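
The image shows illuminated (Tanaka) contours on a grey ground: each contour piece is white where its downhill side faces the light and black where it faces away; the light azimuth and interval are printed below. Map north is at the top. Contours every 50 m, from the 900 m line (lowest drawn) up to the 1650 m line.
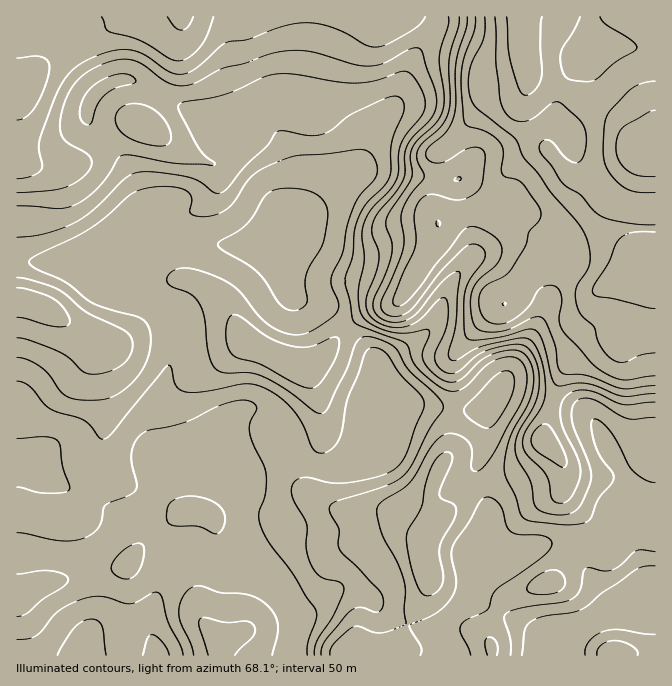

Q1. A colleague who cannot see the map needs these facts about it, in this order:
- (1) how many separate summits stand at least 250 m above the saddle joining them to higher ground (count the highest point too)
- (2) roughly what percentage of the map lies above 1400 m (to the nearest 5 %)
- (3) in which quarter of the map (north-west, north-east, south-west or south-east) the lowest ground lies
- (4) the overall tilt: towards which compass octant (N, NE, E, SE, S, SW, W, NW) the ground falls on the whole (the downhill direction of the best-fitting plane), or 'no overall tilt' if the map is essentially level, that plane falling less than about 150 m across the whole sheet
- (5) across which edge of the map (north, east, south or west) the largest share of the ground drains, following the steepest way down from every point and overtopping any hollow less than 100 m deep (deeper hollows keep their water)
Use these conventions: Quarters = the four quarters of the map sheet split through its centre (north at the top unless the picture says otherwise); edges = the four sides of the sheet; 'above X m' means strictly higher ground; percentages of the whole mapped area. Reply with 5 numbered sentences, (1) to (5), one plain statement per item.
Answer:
(1) There is 1 summit with 250 m or more of prominence.
(2) Roughly 15 % of the ground is higher than 1400 m.
(3) The lowest ground is in the south-west quarter.
(4) On the whole the ground falls towards the south-west.
(5) The largest share of the runoff leaves by the southern edge.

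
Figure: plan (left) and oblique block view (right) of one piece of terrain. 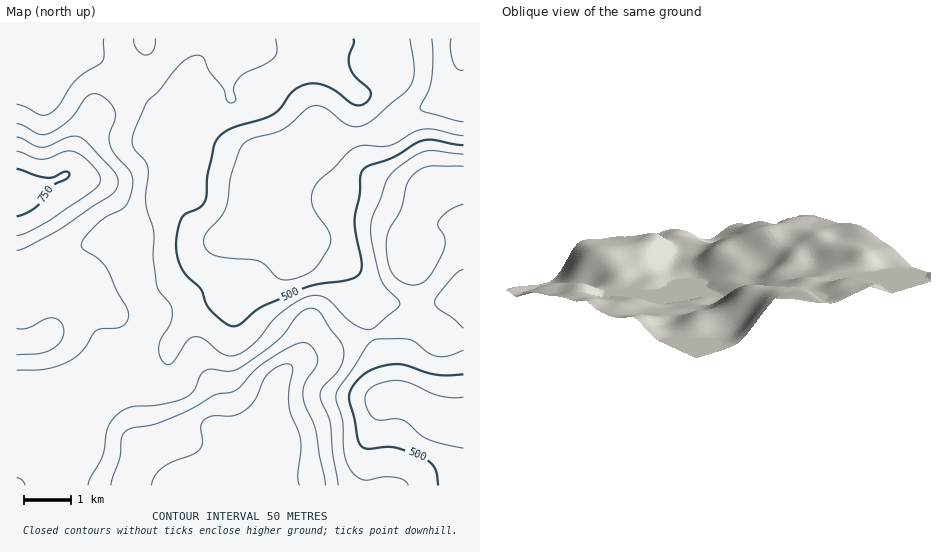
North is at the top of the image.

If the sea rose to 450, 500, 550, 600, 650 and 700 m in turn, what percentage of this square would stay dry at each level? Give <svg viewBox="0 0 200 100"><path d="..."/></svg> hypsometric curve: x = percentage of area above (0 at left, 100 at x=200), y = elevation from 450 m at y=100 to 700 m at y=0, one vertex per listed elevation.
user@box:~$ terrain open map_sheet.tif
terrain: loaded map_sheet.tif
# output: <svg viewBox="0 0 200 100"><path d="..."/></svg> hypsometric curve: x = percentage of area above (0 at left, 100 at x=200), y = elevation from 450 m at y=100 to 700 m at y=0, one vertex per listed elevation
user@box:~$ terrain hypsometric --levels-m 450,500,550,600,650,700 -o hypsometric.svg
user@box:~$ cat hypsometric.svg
<svg viewBox="0 0 200 100"><path d="M174 100l-27-20-41-20-50-20-28-20-14-20"/></svg>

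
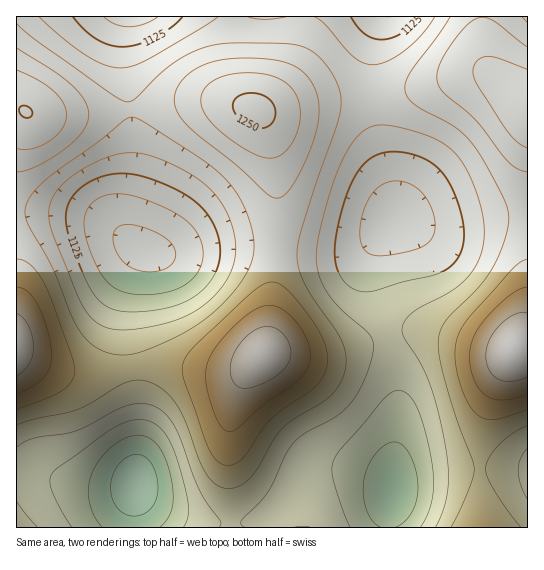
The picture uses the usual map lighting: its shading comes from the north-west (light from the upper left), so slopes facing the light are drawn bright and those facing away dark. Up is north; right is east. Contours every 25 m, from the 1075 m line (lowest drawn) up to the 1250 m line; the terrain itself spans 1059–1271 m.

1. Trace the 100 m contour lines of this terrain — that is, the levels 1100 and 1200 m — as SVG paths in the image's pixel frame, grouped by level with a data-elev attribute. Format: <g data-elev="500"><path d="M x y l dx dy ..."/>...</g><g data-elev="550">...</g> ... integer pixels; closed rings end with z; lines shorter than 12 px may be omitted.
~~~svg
<g data-elev="1100"><path d="M102 527l-8-12-5-13 0-15 3-13 8-15 11-12 14-9 13-3 11 3 8 7 8 12 5 17 3 17-1 15-4 12-8 9"/><path d="M381 527l-8-6-6-11-4-15 1-14 3-14 8-13 10-9 9-3 8 3 8 10 6 15 2 16-1 13-5 12-7 10-10 6"/><path d="M133 294l-15-4-12-10-11-17-9-24-2-16 2-12 8-10 12-6 12-1 13 1 18 6 21 9 12 7 9 8 7 10 4 9 1 11-2 11-5 9-9 8-10 6-14 4-16 2z"/><path d="M375 256l-6-3-4-3-5-11 1-18 6-19 8-12 11-7 12-2 13 4 12 9 8 13 4 16-2 14-7 7-11 5-24 6z"/><path d="M158 17l-15 7-14 3-14-3-11-7"/></g><g data-elev="1200"><path d="M223 465l10 0 8-6 28-38 12-11 33-22 8-10 4-9 2-10-1-9-9-20-24-33-9-10-8-4-6-1-6 2-15 10-55 52-8 9-4 8-1 8 2 8 22 63 8 15z"/><path d="M17 409l30-11 15-7 10-10 3-11-4-16-26-70-14-18-8-6-6-1"/><path d="M527 259l-6 3-8 7-47 52-8 16-3 17 2 17 5 19 8 16 8 9 8 4 9 0 32-10"/><path d="M275 198l8-2 10-11 12-22 9-25 4-16 1-15-2-13-6-12-7-9-10-7-12-5-15-2-24-1-20 2-16 3-13 7-11 9-7 12-1 12 4 12 16 18 42 33 29 27z"/><path d="M17 172l9-2 12-4 31-20 15-16 4-8 1-8-1-7-4-8-13-14-18-15-36-22"/><path d="M527 47l-33-26-8-3-8 0-12 8-15 18-10 18-4 15 1 8 4 6 33 29 32 41 10 7 10 4"/></g>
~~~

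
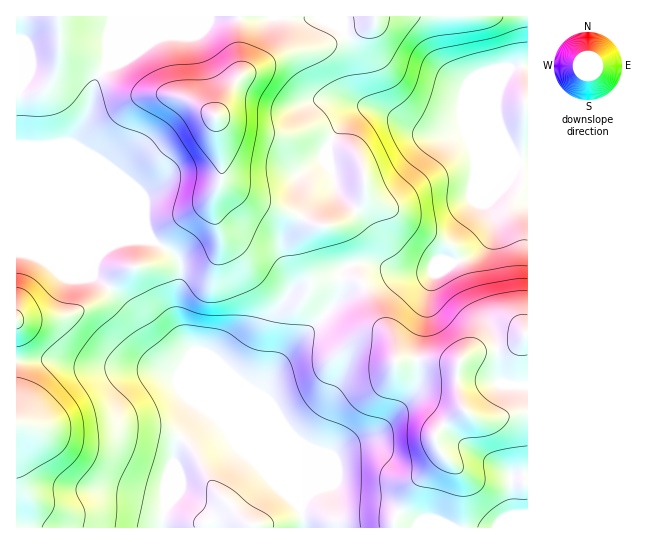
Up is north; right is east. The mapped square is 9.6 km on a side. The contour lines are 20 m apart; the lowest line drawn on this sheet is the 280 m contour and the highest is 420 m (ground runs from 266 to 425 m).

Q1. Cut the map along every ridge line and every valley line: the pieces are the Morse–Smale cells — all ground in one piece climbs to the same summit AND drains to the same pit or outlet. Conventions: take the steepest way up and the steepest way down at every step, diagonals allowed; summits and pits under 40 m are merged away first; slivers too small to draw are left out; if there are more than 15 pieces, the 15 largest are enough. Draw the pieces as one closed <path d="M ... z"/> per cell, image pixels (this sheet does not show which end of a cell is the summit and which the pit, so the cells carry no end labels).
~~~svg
<path d="M527 16l-511 1 0 226 99 1 14-4 22 0 19 11 10 11 1 13-5 22 0 16 3 12 8 18 6 10 28 68-16-12-25 32-15 44-2 43 141-1-3-36-40-98 24-39 52-52 4-13 0-16 4-5 9-4 15-1 34 10 30-1 42-19 13-12 5-14-1-12-5-9 4-12 28-31 9-1z"/><path d="M527 163l-8 0-28 31-4 12 6 15-1 12-4 8-13 12-42 19-8 1-22 0-34-10-15 1-9 4-4 5 0 16-4 13-52 52-13 20-11 21 40 96 0 20 4 17 223-1z"/><path d="M151 240l-22 0-14 4-99 1 1 283 145 0 3-17 0-26 15-44 25-32 15 10-27-66-6-10-8-18-3-12 0-16 5-22-1-13-10-11z"/>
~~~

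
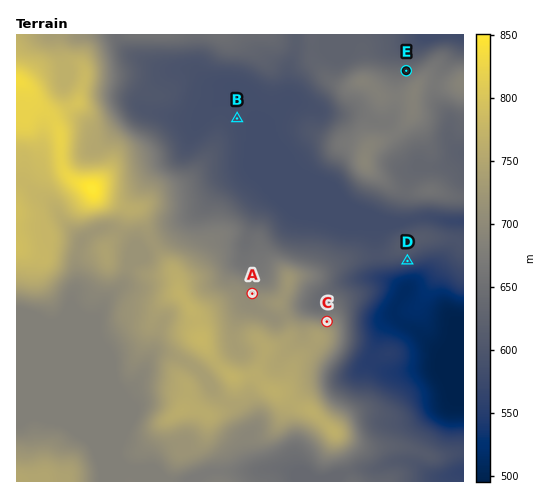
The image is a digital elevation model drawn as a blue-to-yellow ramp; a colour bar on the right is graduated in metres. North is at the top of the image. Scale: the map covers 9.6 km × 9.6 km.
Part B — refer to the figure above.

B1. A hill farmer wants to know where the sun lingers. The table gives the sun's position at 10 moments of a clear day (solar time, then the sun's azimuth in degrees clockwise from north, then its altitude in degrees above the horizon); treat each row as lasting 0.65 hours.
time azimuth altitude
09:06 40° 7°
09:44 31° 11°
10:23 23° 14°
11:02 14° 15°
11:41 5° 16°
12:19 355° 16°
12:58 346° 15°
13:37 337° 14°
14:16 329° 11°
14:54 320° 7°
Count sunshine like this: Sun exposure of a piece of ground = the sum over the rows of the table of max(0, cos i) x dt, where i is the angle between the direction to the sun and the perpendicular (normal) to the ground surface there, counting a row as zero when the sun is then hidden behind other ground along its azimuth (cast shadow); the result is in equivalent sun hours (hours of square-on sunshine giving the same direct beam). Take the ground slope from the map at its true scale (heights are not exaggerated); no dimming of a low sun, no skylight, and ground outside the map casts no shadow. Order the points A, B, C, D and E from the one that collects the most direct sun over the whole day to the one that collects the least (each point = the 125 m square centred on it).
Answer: C > E ≈ A ≈ B > D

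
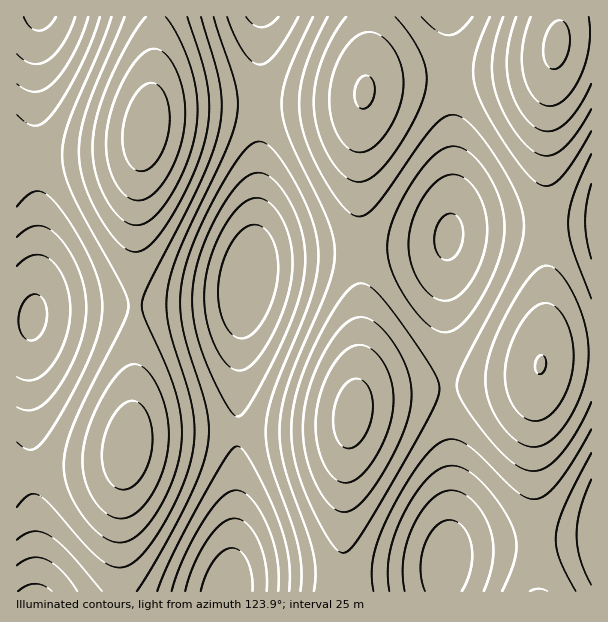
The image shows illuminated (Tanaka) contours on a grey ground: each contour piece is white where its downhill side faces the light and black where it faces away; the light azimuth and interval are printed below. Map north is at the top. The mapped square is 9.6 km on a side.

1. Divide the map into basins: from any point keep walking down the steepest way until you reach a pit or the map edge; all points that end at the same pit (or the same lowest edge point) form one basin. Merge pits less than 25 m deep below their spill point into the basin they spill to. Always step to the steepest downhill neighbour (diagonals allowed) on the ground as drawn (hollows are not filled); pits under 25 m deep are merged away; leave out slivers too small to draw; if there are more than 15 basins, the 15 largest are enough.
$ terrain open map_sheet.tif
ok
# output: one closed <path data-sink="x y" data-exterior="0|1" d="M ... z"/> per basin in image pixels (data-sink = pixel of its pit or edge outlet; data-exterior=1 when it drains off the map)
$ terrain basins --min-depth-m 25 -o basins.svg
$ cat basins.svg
<path data-sink="146 128" data-exterior="0" d="M261 16l-245 1 1 575 19-1 0-61-8-129 2-60 2-24 7-7 14-3 163-3 20-4 10-9 7-37 6-66 0-125z"/><path data-sink="353 413" data-exterior="0" d="M447 241l-9 5-21 2-130 5-23 5-12 9-6 24-6 53-4 166-4 54-3 12 1 10 6-6 9-3 22-3 140 0 30-3 8-5 6-42 0-93-6-95 0-66z"/><path data-sink="128 447" data-exterior="0" d="M245 292l-9 8-20 4-138 2-34 2-10 6-4 27-2 60 8 129 0 62 192-1 8-81 2-138z"/><path data-sink="540 365" data-exterior="0" d="M591 224l-117 2-18 3-8 8-3 33 0 66 6 95 0 93-4 34 6-6 17-5 122-8z"/><path data-sink="365 92" data-exterior="0" d="M447 16l-185 1-3 46 0 125-8 82 7-10 18-6 57-4 84-2 21-2 10-6 4-31 2-53-4-129z"/><path data-sink="557 45" data-exterior="0" d="M591 540l-91 4-38 4-13 6-6 14-14 4-177 4-16 4-8 11 363 1z"/>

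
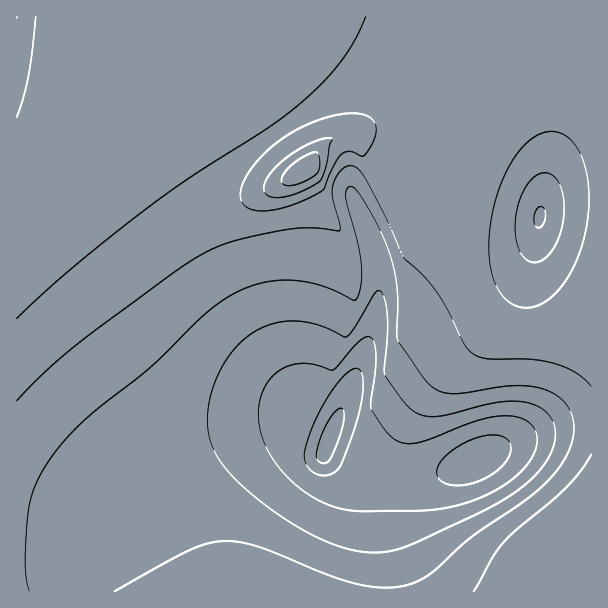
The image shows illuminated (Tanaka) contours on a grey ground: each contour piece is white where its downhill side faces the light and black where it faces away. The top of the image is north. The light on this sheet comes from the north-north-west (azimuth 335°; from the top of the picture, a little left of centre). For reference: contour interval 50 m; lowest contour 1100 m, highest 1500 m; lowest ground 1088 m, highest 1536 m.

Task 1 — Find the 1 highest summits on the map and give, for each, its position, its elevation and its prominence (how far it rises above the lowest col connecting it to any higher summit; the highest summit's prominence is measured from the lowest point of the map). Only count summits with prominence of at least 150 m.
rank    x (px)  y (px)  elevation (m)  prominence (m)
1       306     168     1536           448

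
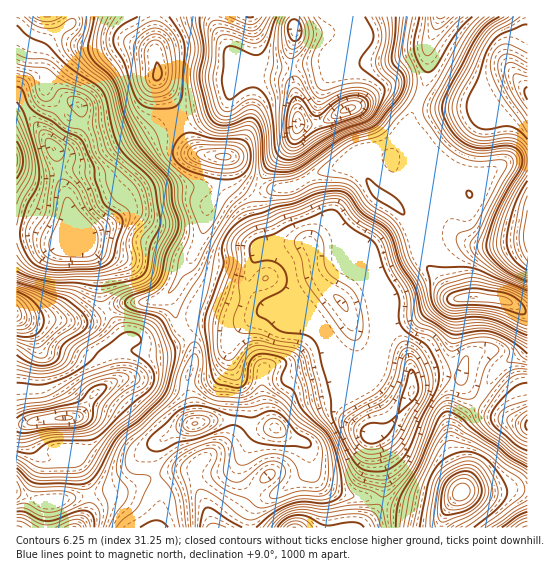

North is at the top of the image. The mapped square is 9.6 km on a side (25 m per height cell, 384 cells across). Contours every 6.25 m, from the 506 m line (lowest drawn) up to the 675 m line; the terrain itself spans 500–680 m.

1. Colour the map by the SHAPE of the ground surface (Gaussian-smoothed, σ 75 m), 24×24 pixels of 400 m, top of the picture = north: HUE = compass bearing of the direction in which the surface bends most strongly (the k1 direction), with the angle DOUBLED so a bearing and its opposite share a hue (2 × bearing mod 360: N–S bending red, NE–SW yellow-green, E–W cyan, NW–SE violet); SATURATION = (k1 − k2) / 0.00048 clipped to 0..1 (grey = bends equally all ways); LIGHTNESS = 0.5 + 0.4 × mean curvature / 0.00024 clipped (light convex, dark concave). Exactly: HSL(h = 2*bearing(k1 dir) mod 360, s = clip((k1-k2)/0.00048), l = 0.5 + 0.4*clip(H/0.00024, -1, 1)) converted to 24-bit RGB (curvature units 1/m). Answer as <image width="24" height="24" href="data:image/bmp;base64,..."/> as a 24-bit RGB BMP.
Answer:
<image width="24" height="24" href="data:image/bmp;base64,Qk32BgAAAAAAADYAAAAoAAAAGAAAABgAAAABABgAAAAAAMAGAAATCwAAEwsAAAAAAAAAAAAANXOP0b2cNnueHJxnfK9dkYBynpNjtapzgT6Qb1Sai5ij4nh6iCVjGGw5iq4oXHQ6PndgR5ulk5px2GGM3WxbcLJRqX7KQzSZU7b/pKfpvqnwbUrca5dmgIhkmpt9qq+GdzmIiG2HbJpufWvE65/1bGjfp9rUVafqgKPhKE66pXO0S0Sq8drhztLoMUzSoYfVLzarbnEyeF8xlzWay3CSk514haVfjY1QV0iNmHmorpl9PW9DjHxHr4KDss6cMKW3VU2JRlF9QTiZVsxyo9mQ4J+oUzu+qdriwRu7vGfEZHW8I2mQy4Cww5KnrniApVJSPWYtO3I6rZJ6p2CWWZd8eK57vOy1L0+XNDtuhU+WMT502riDX7s4qMtmisnAaT5+B1APMPYDmw3vwRTLQqyP2YvT042/1lzb0aziL6vTZqGjj3i3n9bSh+bb24xwVRYySEYzLWdJS02IrcNuu9aTdcI+cUMlbWgbnxgiYoUAGkcADH4+drJWKXNBzm+WxW54oc2Dh2rRem/Gda2ztMSFkIA6dyA+w0SJT49qMpZaF2l5wcOJzrt9xCk8d01DxzdRt1CfyGSPqXW4FlkuJXgZdohEKkou6aNggc86RWhRaD1X0s9Lil4/sJxwXkOAkHiVu4u3drV3Cyc6ksAttZY+plZyuGtyWGiFuUBdjNl1Q8O7jGnHPWvBN5JjLX2AyNBp6OCaKVl/YTyQ18mweHjCrGOBZ1F/fIGFkH6Ex6aKEws5frxfn61bXoKFyX6jrzula9FTpcFxikpGN3M/UJeIY3SdXDZwcM0/7u+XJyNbOph3hcVgq0NDuzhweGmMa4SWl21/uGhsSSaVeIxK17IkQF0lRjIWiEYZou7eeG/GnqHcf33dhjahXjwmLmw+j9yAy8NmOjxxWYpghXxQe2xbiH9sfZqCZ1B9m4dsiWOV1ijIkSpV3NhYbUdTRVZ6mtzAkJPrf5HlonjEjUOrfCv21cz/rar5gbBztJRtS3uRZHyKcXtmdINzfJmDjWZudEpxiKF5ZlyAWSB0vZjn4dP4tbf/zOP/zPf/nTaolECdv2vGmWTTTnS2RXM2vCFb3YqAh5xqs4VyNWmCo3+qc5qdb49riUt0cZqTd5F8didxSZsqR/hqO8I6gNBzZeSmTMSWXGgqOUQfVmIeRzEdpjkkcEw/Pm2F3bGdw6OBfK9xO1OWXItplXhxcmCOhm2Zgo2GdmiBWxF+ve+5bqR1ZZlVdNMxeJElY0wca0xOamlQY3NYRENaVpBrsJO0MoGRynFe3Zh9uKtPUU80T20+fpFWb09VbJRmiG1pYCg1InZOsuWMgYV5mINh2MI/NmoxhJtUVE18c5eUWUd+iVF3QpVFTJVDcjhdn5g5yM6CyYKMlUutqYhUXXQxQIAxSn1NeBxWyD5laPG9eK58hoF8jXKN062SWas5WJZaUHd0YJKITzlycHiWkKyVVU16R0Fwsc6Goq5+sG90dWKplV/X0qXrrWjRa14oHmdtrebAf7GthnCHioR+dnWGrY2I6JOING9YOsTGMjSmWkWmaZqhmGtUbjtNYDkxht9CmII+mok7hMtNAOK9VHv69sL/zp/2bqvhea6JfnF9eoaCiH6AeoyPgnyd5JmrtHDSZV3DNBdbbz9JmmJopVejokSnjeDNfbDQsMHq0tj469nyL7tjBDIkIUV3+K/y56Tlnn6ofXSBfoV7fJiEdtvNVI/nxajn9NftoylhXhVaZL2YTX6lgEeQtMRxdr58VaFgOd4zMJSf6nub4oyWHldhBi0VAHsWsJfy8Jj/6n/Ag5SAgNCDPKdONiUbXG4Z668bhg12ZbyqWbqPWzVtbzKD1OGWjKRHZ61Si9tmEiMnh58t72JSryaAUBJsdbkADzMAKzEC9ol044mIwNxATSg4bFh0cqBxfMNxXDp+wKmCgjRZRXFpMVhl0Ll/2tGrVNKBg7thOyVgU4lNupdTuDGZMjSt4qe+fDfhAMaXDEIQ+6BL5qaCN31qQIB6g712cyxNYJ9sh05MlWGZpUKoUs2xZq6Q3OGstJWAnolOLEFwfWp9qaBvR0awUVK5n6GIiHilYES3nzjGbNdI0b2FxHp5KYV6kX5JejRpgYSbXWqbUWLEiHXNnLC1Xqi719y9sHanw5aXNR5ifllKkc1TJJybfjGorZB/fH+FRlt/ZEGpxK6gwaeHyI1+RI1VNEZnZYakfktGiqczHFg1RopcurqPX5Z4wcJhtIBeqjhRbyV3n6F1vNx0FUIiKVEVo7pXfYVvYklxPH9/uLN+2H5qpoxezVlkKWM9J3M/"/>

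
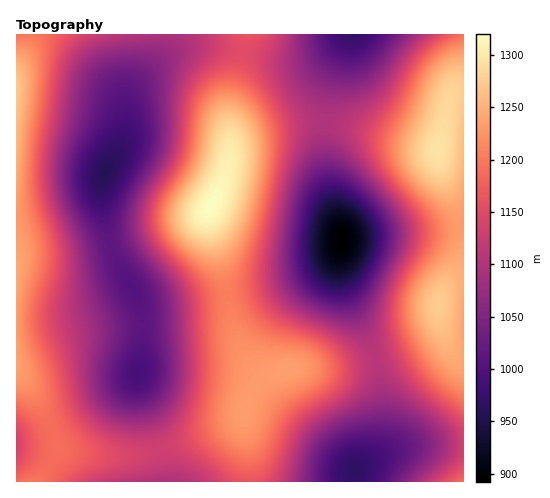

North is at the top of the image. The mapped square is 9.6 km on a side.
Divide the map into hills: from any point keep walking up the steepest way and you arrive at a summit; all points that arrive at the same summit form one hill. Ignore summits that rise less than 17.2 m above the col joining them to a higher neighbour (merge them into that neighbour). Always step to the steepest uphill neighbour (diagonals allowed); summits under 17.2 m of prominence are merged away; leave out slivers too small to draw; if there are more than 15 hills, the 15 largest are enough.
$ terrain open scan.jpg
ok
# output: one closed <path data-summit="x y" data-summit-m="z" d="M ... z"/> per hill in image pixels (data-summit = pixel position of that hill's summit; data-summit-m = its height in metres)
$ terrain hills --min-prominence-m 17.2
<path data-summit="210 206" data-summit-m="1320" d="M349 34l-184 1 0 7-4 12-25 28-8 14-5 44-4 11-15 25-3 11 3 30 10 38 29 50 33 0 54-9 36-8 52-20 20-16 4-9 0-10-16-57-2-52 6-37z"/><path data-summit="17 91" data-summit-m="1271" d="M165 34l-149 1 1 447 148-1-7-36-20-62 4-29 0-36-2-14-26-49-8-27-5-29 3-23 15-25 4-11 5-44 8-14 25-28 4-12z"/><path data-summit="290 369" data-summit-m="1235" d="M340 248l-13 15-9 5-52 20-36 8-64 10-20 0-8-4 4 16 0 36-4 29 20 62 8 37 187-1 0-9 18-15 8-13 3-15 0-32-2-19-7-27-29-68-4-16z"/><path data-summit="438 150" data-summit-m="1297" d="M463 34l-113 0-2 2-18 51-6 37 2 52 16 63 32-5 64-5 21-4 5-3z"/><path data-summit="438 305" data-summit-m="1275" d="M463 223l-25 6-75 6-21 5-2 27 4 16 29 68 7 27 2 19 0 32-2 12-5 10-13 15 17-10 26-9 15-2 44-1z"/><path data-summit="463 481" data-summit-m="1190" d="M463 445l-43 0-27 5-36 18-4 4 0 9 110 1z"/>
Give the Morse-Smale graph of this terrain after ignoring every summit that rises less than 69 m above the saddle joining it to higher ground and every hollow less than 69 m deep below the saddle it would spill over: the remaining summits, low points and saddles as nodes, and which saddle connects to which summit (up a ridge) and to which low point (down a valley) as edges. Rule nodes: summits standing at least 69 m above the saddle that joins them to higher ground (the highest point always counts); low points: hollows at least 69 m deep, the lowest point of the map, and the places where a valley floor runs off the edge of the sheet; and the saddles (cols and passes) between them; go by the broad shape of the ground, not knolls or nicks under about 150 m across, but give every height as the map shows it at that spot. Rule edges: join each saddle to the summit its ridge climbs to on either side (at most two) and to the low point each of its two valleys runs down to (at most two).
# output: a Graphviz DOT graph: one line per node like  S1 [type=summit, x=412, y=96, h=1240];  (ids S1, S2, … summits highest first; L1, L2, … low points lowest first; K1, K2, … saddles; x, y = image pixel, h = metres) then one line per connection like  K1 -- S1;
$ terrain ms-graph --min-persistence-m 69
graph terrain {
  S1 [type=summit, x=210, y=206, h=1320];
  S2 [type=summit, x=438, y=150, h=1297];
  S3 [type=summit, x=17, y=91, h=1271];
  L1 [type=low, x=342, y=240, h=892];
  L2 [type=low, x=105, y=172, h=958];
  L3 [type=low, x=355, y=471, h=967];
  L4 [type=low, x=353, y=35, h=971];
  K1 [type=saddle, x=228, y=296, h=1204];
  K2 [type=saddle, x=243, y=52, h=1152];
  K3 [type=saddle, x=159, y=451, h=1132];
  K4 [type=saddle, x=375, y=359, h=1110];
  K5 [type=saddle, x=325, y=122, h=1100];
  K1 -- S1;
  K1 -- L1;
  K1 -- L2;
  K2 -- S1;
  K2 -- L2;
  K2 -- L4;
  K3 -- S1;
  K3 -- S3;
  K3 -- L2;
  K4 -- S1;
  K4 -- S2;
  K4 -- L1;
  K4 -- L3;
  K5 -- S1;
  K5 -- S2;
  K5 -- L1;
  K5 -- L4;
}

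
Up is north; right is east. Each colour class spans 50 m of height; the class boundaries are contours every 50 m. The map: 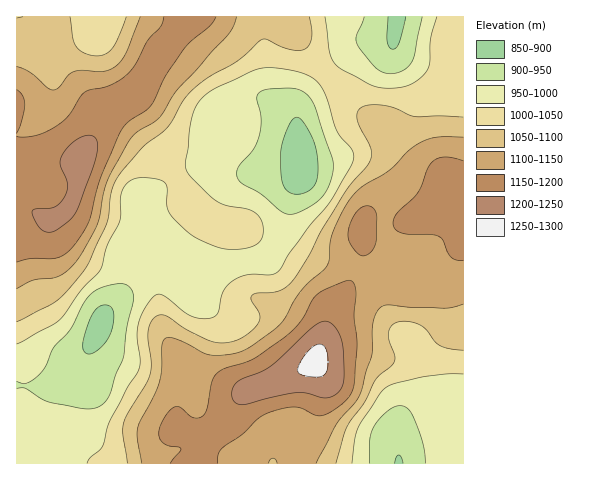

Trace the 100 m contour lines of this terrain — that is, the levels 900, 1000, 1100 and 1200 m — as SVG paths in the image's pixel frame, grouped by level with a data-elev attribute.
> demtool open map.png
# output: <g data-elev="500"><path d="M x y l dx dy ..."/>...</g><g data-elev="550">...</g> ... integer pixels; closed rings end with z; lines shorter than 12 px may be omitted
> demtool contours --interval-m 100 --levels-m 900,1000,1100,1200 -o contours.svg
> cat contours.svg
<g data-elev="900"><path d="M395 463l2-7 2-1 3 3 1 5"/><path d="M88 354l-5-4 0-6 7-25 8-12 6-2 5 1 3 3 2 6-1 11-3 9-11 14-7 4z"/><path d="M294 194l-7-3-4-6-2-10-1-18 2-13 5-14 5-10 5-3 3 2 4 3 9 17 4 14 1 18-2 10-4 7-8 5z"/><path d="M406 17l-7 25-2 5-4 2-4-2-2-6 1-24"/></g><g data-elev="1000"><path d="M352 463l3-24 3-12 21-33 6-6 10-5 28-6 24-3 16 0"/><path d="M17 344l42-23 23-32 18-18 7-26 13-24 2-29 4-8 7-5 17-1 9 2 5 2 3 5 0 17 3 10 17 17 12 8 18 8 12 2 17-1 12-5 4-6 1-8-1-8-4-6-9-6-21-3-11-4-10-9-20-21-1-11 4-35 4-15 6-10 10-10 49-22 14-1 24 3 12 5 9 7 8 14 11 34 14 17 3 6-2 11-19 32-26 32-18 24-10 18-8 4-25 0-14 6-8 10-6 21-4 5-11 2-11-3-31-21-4 0-5 3-9 14-5 14-1 13 3 22-1 9-12 17-17 33-7 26-13 12-3 5"/><path d="M437 17l-6 21-1 24-4 9-7 8-9 6-10 2-11 1-11-1-8-2-28-15-7-6-6-12-4-35"/></g><g data-elev="1100"><path d="M269 463l1-3 3-2 3 1 1 4"/><path d="M316 463l21-39 18-21 5-10 12-39 1-33 6-13 5-3 5 0 22 2 35 1 17-4"/><path d="M17 289l16-9 26-4 8-5 9-9 20-35 11-45 22-41 8-9 16-9 7-6 17-27 52-56 5-8 3-9"/><path d="M463 137l-25 0-17 5-13 9-19 20-24 13-9 8-10 14-12 24-4 12-1 18-2 6-26 25-21 34-28 21-16 7-23 2-10-2-28-14-6-2-4 2-3 7 0 23-3 14-21 45-1 11 5 24"/><path d="M140 17l-16 39-6 8-8 6-9 2-19-2-8 2-6 3-9 13-6 2-6-3-18-15-12-6"/></g><g data-elev="1200"><path d="M238 404l8 0 49-11 11 0 19 5 5-1 6-3 7-9 1-14-2-28-2-8-5-8-8-6-8 2-11 8-37 35-9 6-25 10-4 6-1 7 1 5z"/><path d="M44 231l6 1 6-2 13-9 7-9 20-55 2-13-2-5-2-3-7-1-10 4-8 7-7 9-2 10 7 15 1 7-2 8-5 7-8 6-17 1-3 1-1 4 4 8 4 6z"/></g>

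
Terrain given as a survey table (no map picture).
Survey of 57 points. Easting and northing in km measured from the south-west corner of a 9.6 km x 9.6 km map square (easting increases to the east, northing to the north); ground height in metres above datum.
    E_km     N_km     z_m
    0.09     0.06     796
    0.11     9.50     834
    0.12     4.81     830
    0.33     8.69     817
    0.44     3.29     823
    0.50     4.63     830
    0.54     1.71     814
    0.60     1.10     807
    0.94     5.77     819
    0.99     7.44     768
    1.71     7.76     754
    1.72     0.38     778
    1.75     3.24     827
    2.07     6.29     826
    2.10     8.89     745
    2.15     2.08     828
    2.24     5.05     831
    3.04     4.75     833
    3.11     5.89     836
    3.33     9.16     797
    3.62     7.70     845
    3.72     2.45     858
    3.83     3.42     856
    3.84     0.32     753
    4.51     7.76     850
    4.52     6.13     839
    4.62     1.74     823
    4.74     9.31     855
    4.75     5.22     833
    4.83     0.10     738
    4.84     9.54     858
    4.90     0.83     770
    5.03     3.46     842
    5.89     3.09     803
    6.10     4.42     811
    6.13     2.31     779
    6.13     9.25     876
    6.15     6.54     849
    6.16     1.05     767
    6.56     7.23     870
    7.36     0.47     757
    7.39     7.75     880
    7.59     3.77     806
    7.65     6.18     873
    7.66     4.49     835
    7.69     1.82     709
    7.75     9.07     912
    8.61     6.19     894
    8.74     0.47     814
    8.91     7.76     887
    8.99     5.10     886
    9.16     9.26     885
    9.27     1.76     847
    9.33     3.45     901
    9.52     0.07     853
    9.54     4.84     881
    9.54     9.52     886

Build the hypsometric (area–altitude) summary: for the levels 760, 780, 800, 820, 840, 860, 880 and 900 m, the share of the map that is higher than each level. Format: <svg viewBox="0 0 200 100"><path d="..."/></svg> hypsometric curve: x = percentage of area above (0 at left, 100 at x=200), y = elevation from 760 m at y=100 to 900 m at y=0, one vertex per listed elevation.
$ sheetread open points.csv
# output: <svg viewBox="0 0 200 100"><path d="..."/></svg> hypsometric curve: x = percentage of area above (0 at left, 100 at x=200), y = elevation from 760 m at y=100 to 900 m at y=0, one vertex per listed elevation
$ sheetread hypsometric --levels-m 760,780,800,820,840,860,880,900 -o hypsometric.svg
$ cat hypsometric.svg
<svg viewBox="0 0 200 100"><path d="M184 100l-14-14-18-15-25-14-52-14-35-14-10-15-21-14"/></svg>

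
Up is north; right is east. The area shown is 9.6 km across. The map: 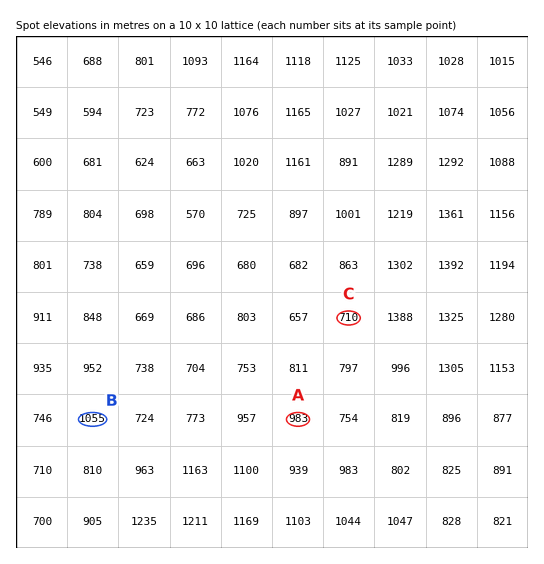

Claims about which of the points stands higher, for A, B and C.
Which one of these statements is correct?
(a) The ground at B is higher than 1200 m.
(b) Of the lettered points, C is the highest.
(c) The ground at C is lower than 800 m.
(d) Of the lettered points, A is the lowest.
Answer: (c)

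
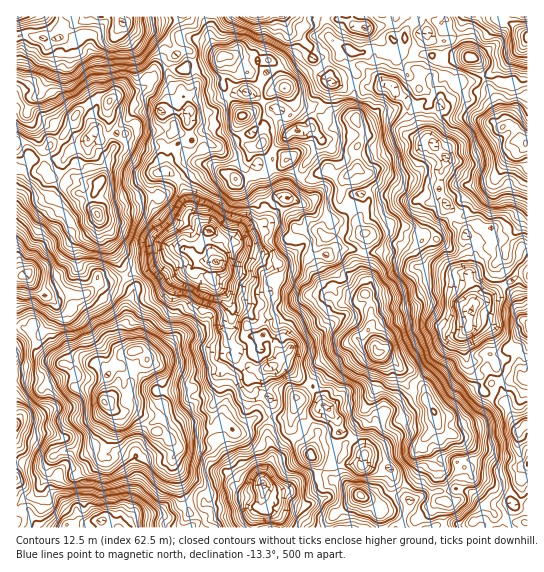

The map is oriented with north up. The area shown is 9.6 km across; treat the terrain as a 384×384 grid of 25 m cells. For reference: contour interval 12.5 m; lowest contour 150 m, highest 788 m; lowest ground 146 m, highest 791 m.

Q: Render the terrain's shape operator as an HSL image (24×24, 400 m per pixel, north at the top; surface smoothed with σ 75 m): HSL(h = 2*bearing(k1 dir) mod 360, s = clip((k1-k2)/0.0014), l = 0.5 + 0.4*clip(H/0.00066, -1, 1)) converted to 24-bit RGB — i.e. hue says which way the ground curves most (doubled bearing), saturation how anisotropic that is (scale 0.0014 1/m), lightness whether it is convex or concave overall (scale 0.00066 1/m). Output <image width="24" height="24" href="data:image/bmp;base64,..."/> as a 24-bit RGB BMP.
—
<image width="24" height="24" href="data:image/bmp;base64,Qk32BgAAAAAAADYAAAAoAAAAGAAAABgAAAABABgAAAAAAMAGAAATCwAAEwsAAAAAAAAAAAAA20DV28mMHGRZbmMOUUoMG05Op7ol15w9TOJqzthEI2k1F0AWSxUqx3NB8qfL1CrGWcifgOC7HxjT2DhI6s4HB0ULSs+4al/d4lez6GtSdhMmnk8hbaw9FE1atshgcPMnIo0jn+ZyhB0tDiNeUmsVwi4gL5gUrpX40Ob7zUXMWhVKtOoX755O3hlhN7FIGGWVnC236YtlpEz8xXrsxsziEz+pcJDM4/TXLsmschoV1HhDBwMw4mReLbAJK+pfCv8CbQwWYQgw8GQOksuEOoDSyOa2O7VsIQ5DLkKr99TlPSD0056K2JVxIB6OVLo+9vjOOyq1vULVvJJEFlrsGlaK0/jlJDXb24FaDR8rZxSe99Thf+BNnmAfdPJAetDUACB9fDyGw2kXkg0O3okg3aBbGIWggfTGut2ffDGwVjW7ycrtMxCUb9GWI64xtWPNtARvNUPQOMTaHcUr5auLhuHew6vUUsBoBwwsCC8lI4YHsKcT5GW71fTfiojXO6nNYcxiuC2UMXzEN2uqnE/d4DGrkeZZKAsgVDK87sF2G1YtQI5FzPrCo9zoSXXfxgB81Ba6VEz0lEjsherlGvvB54t+5J5aPEQLp7McO81dKEappDieTCq9gcHs9EGPmyCLNkEO+9QdNLCjC/KA1vvQMaaOSAI+zyqSiki8pi+syXrsU+DnZ9mzwmU7xjY50NDwdbnYRcnHJV5+oy1kW5MUDUER8yCkyjW2u4vK0Xilc/qpzP/mHMHCtRuleRtuonI2P4S3E94jH8mRp5DiuWjQfmjY19z0t9Dl7luhhCVfK2yIqTa0x2ONLxRmNEUWolLeztLyvvPz1vXdUchiIyhcFBRIcEnazW7mnRpK2e7yHu3oG1IZxb8+zHJsgN4vo2462E6z6l3wEifTuiT1qya/wjGsPKqnE9EeTJEd9vlU0+VaqEAoMQkRKKFODERFRRE/9L3pnNh6TQcogKceQ3Yldo4w7bcwT78qN17eY7/n8wX/pCKJqk5cnyTzrrXrjMTORE3SxfWSy69YQSq/tozdaxyIEz04F3RxmOyPJwwP2h1D1XY/FI06ZXgmsvWJZt7eFWIRXxcMIQhKuWRgz5WDFmWUydlmxp7VPF6+7/PYadagrBCwtmpFeDudZhajWd5TIr8AMgoylqQj2OVfbxQkR/8qcflLF0sznDJxmG0mChUphsldyIQsXzUOb+U2LVwTu9cm79sCvxQSVhwkp24mJyuXIImq16yTvlOQlk/IJ4GX3Xab45jEyui9ctwmKhEPEi0OK8Raqw6qHC0MavEs3cL0OHm3cYzihi234+KvQTPARl3G19PvG1jwXziXladWsRRiokh9b9WjKU2Y4/XWrOLO5GzgwFHcFrmkTQoocB8YDaceGekoEO1xgWLYviZQR8M6sNJcZLXNNWrgupdTrARujyY7Y3UUgjwxO76ro7pfXK3RpOxLtuY4ZlO9xnv440L/QxWxVVLa2PXWF54wEysIalsALaMdx95B1+Ehg3IqSV0Uh2QeoyCCtzDU4em7OmKzYqzMldfPS563eMLN9Jt7MU8dFTIPoA5WXUbLwO/765bt2YLwNhL9aOr/b5LqzZbgtrnkgsDSaVzWIjemPW/UaTXX9pCVP2+VKKq227pgJ5EzNVeM8piex3SiHECWOb7CUtnccjAT7FMqOdZQicP8J0b/L6qY02s+qMU6r9JyITBnmSViNxI7eUIw2L1ixdWoIw7c0j6K6XZ/GEdDkugN8MPDBCKzZ8LYmx+taCWttv87oeZGPFIBXVYGgy5oscVB0+uldigpfyE4PhZEmjehNpi6p+y3mPG+DThsanfT9MDrmhTy6PChR8MRGAgrv38nTR5yHZGT0Pvf1hD2wiFdT7PgLajj1PL15nzoyWbsiSfWRKTaNm3dSufwouCR3Xh2yFeaC618F2S187jz+NH6rkj86ErkJ1JvHmR/4eKIUFEF2zgE1eT1T+LfHUdTt4gFdoIaLAcJ3sw0jT21PKV6Spg+i81Psos9idNfoS2OEjk5quFoUcSS1gL//sfbaELzTwbP5eeDetTFMHLAdvZukCKDnBeNh8lSsDteQmfKRshjqD2FzBqtdv5hB9N1ULjTt44uYDsnd2pAb+wAFSgLLxIk+I1prilEG4S6o/bX29X2i8j31xu1mQpyWciJqtvsjWjytHjCYdLOOyrdB+rt8uqv63ydCCwoV5IVKassLrp9r8pffx2WMRk2fKQszdlSN79fP+xBS7AsmB5luRfQlUvCzu1MTzQPKyMIWrwf2lpBJ2qUP+GPxrZXlEoWrgAx"/>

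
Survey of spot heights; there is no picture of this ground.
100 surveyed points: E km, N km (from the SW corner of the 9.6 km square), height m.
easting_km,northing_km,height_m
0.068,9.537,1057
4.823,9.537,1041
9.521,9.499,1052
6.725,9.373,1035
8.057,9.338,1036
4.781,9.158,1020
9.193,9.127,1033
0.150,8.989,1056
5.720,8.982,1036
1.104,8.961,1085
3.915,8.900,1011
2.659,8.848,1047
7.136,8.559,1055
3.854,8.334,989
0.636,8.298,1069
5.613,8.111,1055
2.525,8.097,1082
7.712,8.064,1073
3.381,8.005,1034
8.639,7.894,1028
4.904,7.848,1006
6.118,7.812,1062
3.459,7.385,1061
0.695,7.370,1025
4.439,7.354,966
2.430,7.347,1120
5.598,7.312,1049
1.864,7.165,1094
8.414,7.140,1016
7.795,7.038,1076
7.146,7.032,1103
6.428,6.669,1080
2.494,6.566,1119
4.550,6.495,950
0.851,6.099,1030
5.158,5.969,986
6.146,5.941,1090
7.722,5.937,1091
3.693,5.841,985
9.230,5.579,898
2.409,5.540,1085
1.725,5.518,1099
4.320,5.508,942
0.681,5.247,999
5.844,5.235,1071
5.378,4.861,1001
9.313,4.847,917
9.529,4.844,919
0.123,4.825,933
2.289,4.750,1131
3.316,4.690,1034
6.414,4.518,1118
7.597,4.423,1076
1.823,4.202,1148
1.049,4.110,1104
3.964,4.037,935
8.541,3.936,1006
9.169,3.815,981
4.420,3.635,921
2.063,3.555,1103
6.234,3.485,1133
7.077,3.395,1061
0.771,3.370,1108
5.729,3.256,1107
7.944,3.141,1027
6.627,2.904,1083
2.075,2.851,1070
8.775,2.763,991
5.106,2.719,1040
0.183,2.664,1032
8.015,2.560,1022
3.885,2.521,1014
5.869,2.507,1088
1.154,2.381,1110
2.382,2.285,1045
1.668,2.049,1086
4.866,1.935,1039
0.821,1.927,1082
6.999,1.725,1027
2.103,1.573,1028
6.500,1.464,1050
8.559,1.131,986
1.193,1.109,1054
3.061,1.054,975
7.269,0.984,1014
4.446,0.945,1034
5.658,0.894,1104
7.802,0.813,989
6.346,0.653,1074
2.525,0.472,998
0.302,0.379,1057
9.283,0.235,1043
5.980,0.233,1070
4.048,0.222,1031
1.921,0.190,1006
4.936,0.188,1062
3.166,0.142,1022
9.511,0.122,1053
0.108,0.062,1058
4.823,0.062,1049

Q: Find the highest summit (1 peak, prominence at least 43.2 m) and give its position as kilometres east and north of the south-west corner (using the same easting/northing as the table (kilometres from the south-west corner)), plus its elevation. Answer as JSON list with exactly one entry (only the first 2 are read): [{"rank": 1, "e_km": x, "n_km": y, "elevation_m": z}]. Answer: [{"rank": 1, "e_km": 1.86, "n_km": 4.39, "elevation_m": 1151}]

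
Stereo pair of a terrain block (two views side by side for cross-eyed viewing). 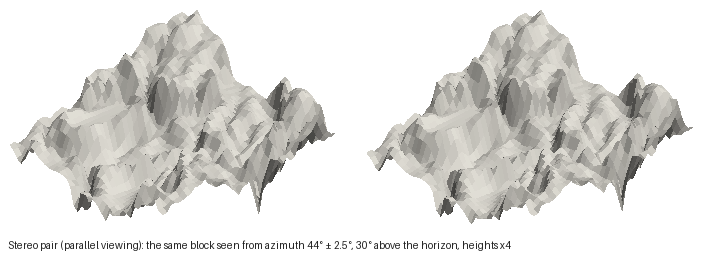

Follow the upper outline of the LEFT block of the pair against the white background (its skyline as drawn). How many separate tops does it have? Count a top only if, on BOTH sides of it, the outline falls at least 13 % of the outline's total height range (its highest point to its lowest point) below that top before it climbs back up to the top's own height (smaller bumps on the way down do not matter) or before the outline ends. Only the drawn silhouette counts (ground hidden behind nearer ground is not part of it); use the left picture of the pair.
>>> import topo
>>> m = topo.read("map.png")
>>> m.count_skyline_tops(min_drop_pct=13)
2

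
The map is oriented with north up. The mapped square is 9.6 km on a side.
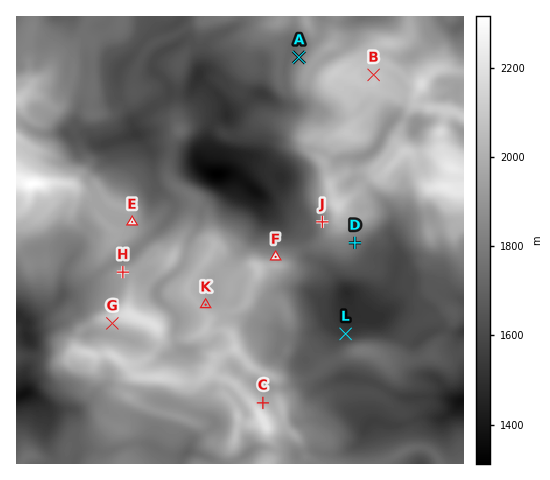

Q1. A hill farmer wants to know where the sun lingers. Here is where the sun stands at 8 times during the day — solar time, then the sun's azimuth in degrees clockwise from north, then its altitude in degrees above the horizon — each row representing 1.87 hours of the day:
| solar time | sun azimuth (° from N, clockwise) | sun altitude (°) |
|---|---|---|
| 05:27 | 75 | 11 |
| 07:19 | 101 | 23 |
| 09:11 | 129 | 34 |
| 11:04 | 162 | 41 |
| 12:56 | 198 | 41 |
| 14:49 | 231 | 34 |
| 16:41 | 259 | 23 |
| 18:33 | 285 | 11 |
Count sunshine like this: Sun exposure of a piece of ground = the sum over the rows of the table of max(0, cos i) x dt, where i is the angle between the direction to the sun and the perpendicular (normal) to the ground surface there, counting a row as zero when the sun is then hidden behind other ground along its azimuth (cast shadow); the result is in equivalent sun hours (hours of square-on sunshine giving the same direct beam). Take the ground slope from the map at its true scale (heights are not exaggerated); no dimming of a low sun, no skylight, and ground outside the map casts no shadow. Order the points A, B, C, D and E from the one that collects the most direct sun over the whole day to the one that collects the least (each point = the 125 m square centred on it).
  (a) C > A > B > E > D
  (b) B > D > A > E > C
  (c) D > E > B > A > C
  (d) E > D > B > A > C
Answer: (c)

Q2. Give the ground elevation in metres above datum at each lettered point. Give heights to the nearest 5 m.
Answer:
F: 1875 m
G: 2045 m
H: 1935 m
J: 1820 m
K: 2005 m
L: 1545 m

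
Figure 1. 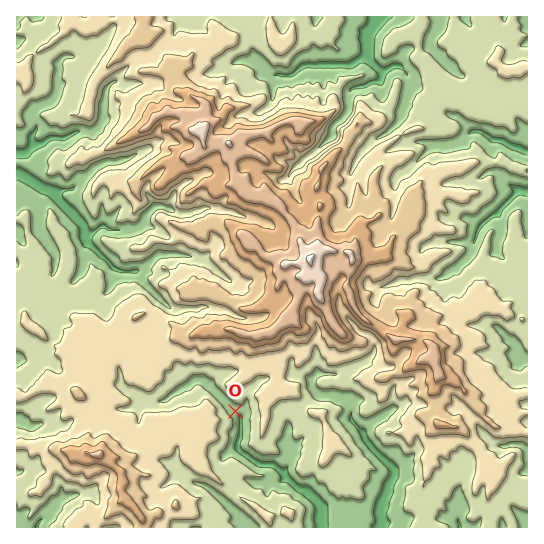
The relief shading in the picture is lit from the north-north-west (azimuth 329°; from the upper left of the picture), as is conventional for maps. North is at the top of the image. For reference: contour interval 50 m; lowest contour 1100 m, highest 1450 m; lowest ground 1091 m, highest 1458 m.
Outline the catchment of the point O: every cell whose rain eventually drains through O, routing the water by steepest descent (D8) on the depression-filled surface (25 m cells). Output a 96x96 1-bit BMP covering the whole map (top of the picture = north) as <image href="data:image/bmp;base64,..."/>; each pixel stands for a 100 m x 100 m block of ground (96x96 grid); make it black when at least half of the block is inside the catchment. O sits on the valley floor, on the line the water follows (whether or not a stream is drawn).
<image width="96" height="96" href="data:image/bmp;base64,Qk2+BAAAAAAAAD4AAAAoAAAAYAAAAGAAAAABAAEAAAAAAIAEAAATCwAAEwsAAAIAAAAAAAAA////AAAAAAAAAAAAAAAAAAAAAAAAAAAAAAAAAAAAAAAAAAAAAAAAAAAAAAAAAAAAAAAAAAAAAAAAAAAAAAAAAAAAAAAAAAAAAAAAAAAAAAAAAAAAAAAAAAAAAAAAAAAAAAAAAAAAAAAAAAAAAAAAAAAAAAAAAAAAAAAAAAAAAAAAAAAAAAAAAAAAAAAAAAAAAAAAAAAAAAAAAAAAAAAAAAAAAAAAAPwAAAAAAAAAAAAAB/4AAAAAAAAAAAAAB/8AAAAAAAAAAAAAB//AAAAAAAAAAAAAA//AAAAAAAAAAAAAA//gQAAAAAAAAAAAA///4AAAAAAAAAAAA////gAAAAAAAAAAA////wAAAAAAAAAAB////4AAAAAAAAAAB////8AAAAAAAAAAD////8AAAAAAAAAAD////4AAAAAAAAAAD////4AAAAAAAAAAD////4AAAAAAAAAAB////+AAAAAAAAAAB/////AAAAAAAAAAD/////gAAAAAAAAAD/////gAAAAAAAAAB/////gAAAAAAAAAB/////gAAAAAAAAAB/////gAAAAAAAAAD/////gAAAAAAAAAD//+P8AAAAAAAAAABB/8AAAAAAAAAAAAAAf4AAAAAAAAAAAAAAPgAAAAAAAAAAAAAAAAAAAAAAAAAAAAAAAAAAAAAAAAAAAAAAAAAAAAAAAAAAAAAAAAAAAAAAAAAAAAAAAAAAAAAAAAAAAAAAAAAAAAAAAAAAAAAAAAAAAAAAAAAAAAAAAAAAAAAAAAAAAAAAAAAAAAAAAAAAAAAAAAAAAAAAAAAAAAAAAAAAAAAAAAAAAAAAAAAAAAAAAAAAAAAAAAAAAAAAAAAAAAAAAAAAAAAAAAAAAAAAAAAAAAAAAAAAAAAAAAAAAAAAAAAAAAAAAAAAAAAAAAAAAAAAAAAAAAAAAAAAAAAAAAAAAAAAAAAAAAAAAAAAAAAAAAAAAAAAAAAAAAAAAAAAAAAAAAAAAAAAAAAAAAAAAAAAAAAAAAAAAAAAAAAAAAAAAAAAAAAAAAAAAAAAAAAAAAAAAAAAAAAAAAAAAAAAAAAAAAAAAAAAAAAAAAAAAAAAAAAAAAAAAAAAAAAAAAAAAAAAAAAAAAAAAAAAAAAAAAAAAAAAAAAAAAAAAAAAAAAAAAAAAAAAAAAAAAAAAAAAAAAAAAAAAAAAAAAAAAAAAAAAAAAAAAAAAAAAAAAAAAAAAAAAAAAAAAAAAAAAAAAAAAAAAAAAAAAAAAAAAAAAAAAAAAAAAAAAAAAAAAAAAAAAAAAAAAAAAAAAAAAAAAAAAAAAAAAAAAAAAAAAAAAAAAAAAAAAAAAAAAAAAAAAAAAAAAAAAAAAAAAAAAAAAAAAAAAAAAAAAAAAAAAAAAAAAAAAAAAAAAAAAAAAAAAAAAAAAAAAAAAAAAAAAAAAAAAAAAAAAAAAAAAAAAAAAAAAAAAAAAAAAAAAAAAAAAAAAAAAAAAAAAAAAAAAAAAAAAAAAAAAAAAAAAAAAAAAAAAAAAAAAAAAAAAAAAAAAAAAAAAAAAAAA="/>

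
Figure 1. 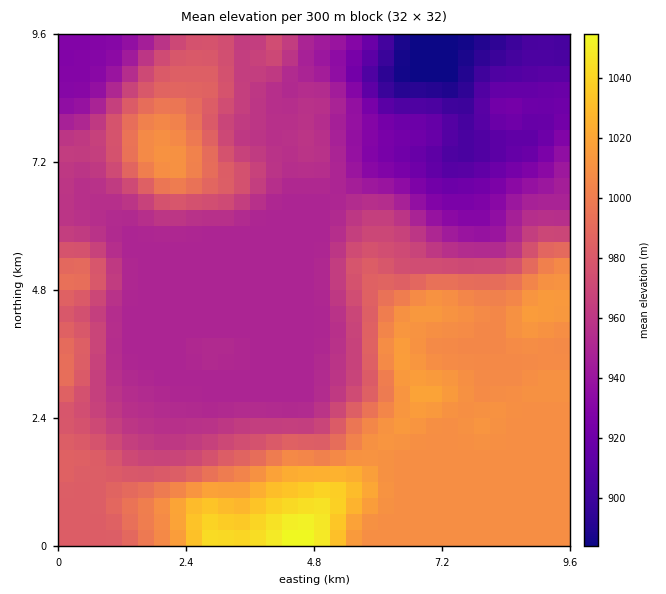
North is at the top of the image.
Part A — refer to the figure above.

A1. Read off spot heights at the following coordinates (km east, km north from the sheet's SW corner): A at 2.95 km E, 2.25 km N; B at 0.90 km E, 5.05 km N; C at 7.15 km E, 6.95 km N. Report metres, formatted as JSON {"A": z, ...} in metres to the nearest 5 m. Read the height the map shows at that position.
{"A": 960, "B": 975, "C": 915}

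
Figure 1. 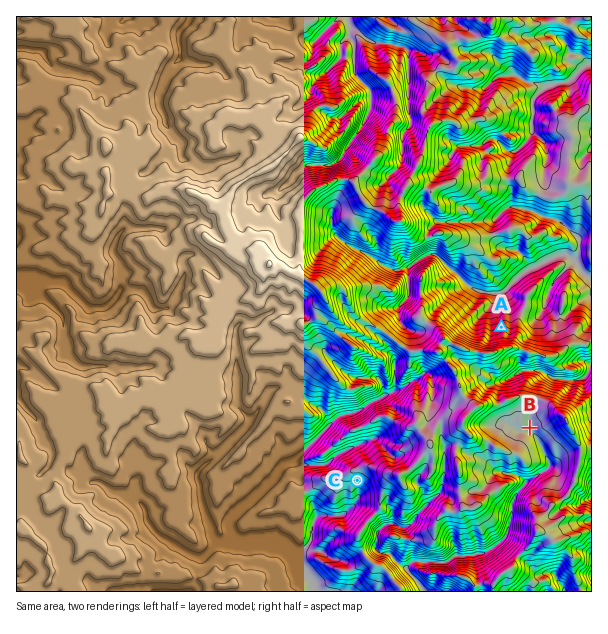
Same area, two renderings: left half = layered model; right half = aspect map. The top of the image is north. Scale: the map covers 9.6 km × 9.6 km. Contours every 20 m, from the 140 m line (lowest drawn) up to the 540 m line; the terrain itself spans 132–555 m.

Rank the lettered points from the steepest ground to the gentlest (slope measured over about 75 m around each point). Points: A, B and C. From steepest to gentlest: A C B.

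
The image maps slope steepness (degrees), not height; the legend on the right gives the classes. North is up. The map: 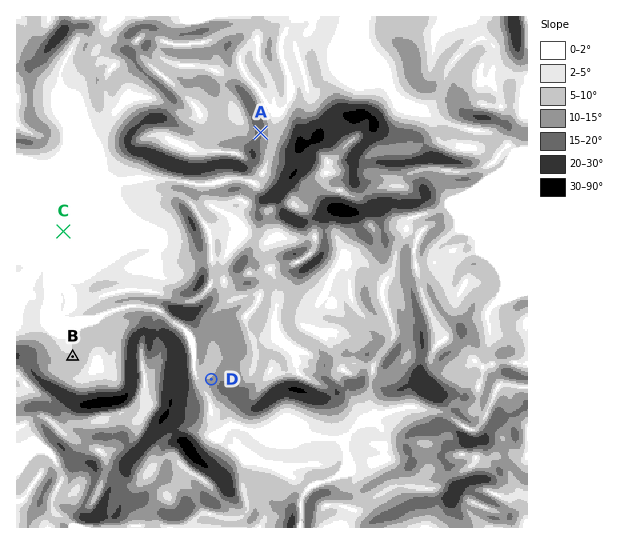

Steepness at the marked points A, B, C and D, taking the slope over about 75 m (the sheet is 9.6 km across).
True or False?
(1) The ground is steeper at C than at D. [False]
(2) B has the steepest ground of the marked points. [False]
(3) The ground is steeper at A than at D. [True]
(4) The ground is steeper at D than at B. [True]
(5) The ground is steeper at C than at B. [False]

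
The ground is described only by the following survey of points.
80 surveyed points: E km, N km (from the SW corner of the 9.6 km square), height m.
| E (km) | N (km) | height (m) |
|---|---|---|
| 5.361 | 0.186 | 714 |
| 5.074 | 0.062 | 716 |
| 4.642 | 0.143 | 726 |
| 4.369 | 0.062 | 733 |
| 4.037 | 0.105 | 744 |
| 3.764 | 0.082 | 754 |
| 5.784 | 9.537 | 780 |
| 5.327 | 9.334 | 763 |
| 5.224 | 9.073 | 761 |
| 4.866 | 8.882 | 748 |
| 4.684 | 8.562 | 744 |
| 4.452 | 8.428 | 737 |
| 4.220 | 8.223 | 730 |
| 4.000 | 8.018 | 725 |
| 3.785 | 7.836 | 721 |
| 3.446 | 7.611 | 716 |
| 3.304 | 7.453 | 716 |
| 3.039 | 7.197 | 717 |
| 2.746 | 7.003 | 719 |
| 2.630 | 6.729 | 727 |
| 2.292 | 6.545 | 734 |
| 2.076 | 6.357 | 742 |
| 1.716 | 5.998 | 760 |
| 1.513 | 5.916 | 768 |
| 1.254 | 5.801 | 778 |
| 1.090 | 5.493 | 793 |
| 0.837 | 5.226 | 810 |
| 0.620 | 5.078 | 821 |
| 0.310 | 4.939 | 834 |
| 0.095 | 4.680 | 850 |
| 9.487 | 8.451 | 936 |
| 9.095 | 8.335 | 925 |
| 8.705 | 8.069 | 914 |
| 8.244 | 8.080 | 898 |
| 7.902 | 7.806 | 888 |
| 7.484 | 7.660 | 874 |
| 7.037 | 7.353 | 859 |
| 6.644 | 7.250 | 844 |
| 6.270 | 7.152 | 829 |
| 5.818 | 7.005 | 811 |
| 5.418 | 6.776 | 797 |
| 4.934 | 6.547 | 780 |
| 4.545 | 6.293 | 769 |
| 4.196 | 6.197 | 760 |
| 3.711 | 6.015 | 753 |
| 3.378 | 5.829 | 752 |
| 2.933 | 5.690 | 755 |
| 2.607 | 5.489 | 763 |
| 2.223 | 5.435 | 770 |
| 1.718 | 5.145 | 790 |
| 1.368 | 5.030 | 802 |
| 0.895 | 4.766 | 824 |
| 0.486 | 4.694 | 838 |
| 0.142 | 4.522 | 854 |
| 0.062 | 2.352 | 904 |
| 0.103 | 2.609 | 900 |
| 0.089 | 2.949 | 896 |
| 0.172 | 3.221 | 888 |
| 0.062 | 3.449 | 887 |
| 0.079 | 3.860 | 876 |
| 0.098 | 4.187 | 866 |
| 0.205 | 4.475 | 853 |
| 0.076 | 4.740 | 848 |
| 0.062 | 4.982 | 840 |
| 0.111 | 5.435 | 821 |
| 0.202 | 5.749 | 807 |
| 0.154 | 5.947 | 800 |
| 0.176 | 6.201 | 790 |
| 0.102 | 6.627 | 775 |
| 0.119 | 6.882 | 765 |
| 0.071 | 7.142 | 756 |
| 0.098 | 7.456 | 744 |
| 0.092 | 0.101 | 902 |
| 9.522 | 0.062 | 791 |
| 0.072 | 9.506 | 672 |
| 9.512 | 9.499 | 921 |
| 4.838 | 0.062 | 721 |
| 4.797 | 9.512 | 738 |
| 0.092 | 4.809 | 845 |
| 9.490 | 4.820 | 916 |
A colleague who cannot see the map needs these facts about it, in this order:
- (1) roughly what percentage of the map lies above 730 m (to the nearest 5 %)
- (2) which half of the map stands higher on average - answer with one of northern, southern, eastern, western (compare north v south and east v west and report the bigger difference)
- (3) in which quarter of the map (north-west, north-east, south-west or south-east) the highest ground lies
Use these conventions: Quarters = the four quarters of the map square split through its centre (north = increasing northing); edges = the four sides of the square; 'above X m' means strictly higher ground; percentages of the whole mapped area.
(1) Roughly 85 % of the ground is higher than 730 m.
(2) The eastern half stands higher on average than the western half.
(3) Look to the north-east quarter for the highest ground.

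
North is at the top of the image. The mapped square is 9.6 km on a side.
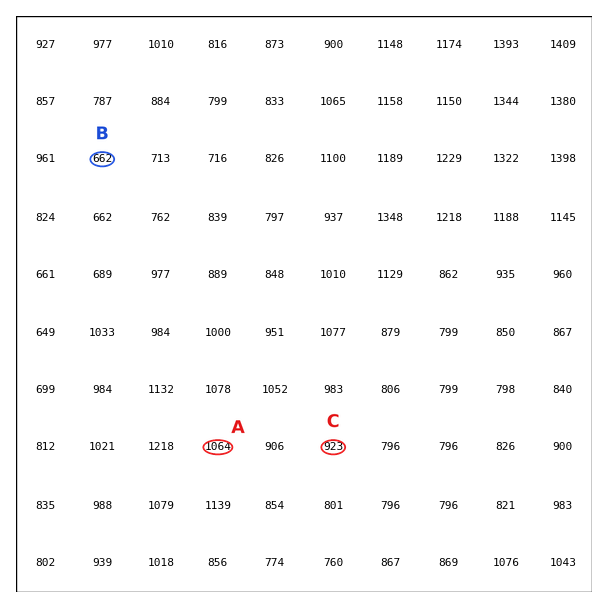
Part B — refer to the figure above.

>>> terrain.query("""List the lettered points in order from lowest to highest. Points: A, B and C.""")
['B', 'C', 'A']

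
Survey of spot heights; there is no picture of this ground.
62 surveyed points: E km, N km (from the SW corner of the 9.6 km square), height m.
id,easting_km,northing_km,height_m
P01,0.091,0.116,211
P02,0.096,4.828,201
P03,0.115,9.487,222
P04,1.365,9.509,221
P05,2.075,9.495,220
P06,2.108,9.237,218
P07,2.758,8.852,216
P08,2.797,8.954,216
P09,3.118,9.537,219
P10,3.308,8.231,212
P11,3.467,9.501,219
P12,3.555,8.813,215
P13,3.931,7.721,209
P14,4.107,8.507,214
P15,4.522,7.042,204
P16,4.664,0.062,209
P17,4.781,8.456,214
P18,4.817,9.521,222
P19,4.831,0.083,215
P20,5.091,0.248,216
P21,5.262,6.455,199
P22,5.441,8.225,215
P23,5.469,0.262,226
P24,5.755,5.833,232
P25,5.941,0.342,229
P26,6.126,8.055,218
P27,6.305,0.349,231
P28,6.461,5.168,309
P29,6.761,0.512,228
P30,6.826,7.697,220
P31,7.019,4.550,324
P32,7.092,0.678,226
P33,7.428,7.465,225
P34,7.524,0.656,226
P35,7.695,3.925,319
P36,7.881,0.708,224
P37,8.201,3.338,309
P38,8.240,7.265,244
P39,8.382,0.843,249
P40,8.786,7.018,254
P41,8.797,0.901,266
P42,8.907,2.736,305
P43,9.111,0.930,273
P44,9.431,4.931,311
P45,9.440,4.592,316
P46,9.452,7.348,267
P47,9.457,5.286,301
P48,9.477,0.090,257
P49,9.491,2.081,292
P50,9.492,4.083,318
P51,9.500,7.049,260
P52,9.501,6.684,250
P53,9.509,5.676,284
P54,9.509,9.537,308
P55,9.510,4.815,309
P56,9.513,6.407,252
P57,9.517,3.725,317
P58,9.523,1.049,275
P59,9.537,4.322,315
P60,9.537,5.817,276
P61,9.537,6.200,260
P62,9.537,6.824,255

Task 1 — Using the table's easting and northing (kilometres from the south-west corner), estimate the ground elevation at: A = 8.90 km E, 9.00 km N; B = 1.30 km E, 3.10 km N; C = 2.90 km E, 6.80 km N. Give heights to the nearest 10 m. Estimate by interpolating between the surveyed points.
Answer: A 280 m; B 210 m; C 210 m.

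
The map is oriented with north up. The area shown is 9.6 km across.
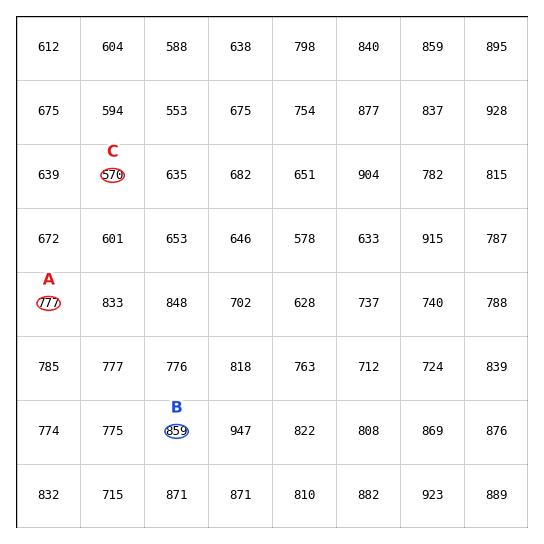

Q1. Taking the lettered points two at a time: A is higher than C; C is lower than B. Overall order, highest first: B A C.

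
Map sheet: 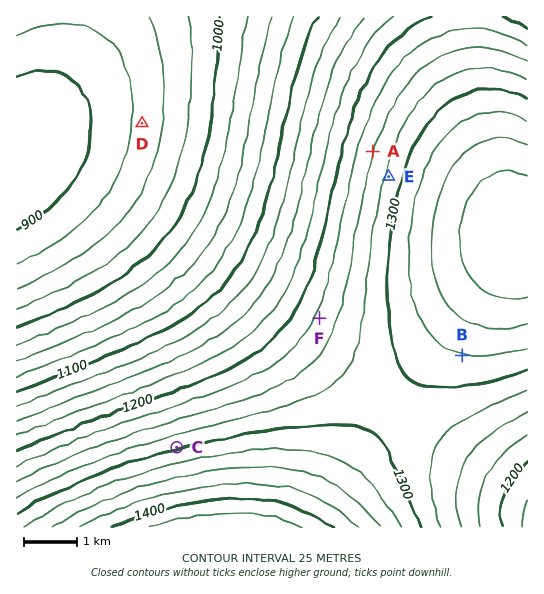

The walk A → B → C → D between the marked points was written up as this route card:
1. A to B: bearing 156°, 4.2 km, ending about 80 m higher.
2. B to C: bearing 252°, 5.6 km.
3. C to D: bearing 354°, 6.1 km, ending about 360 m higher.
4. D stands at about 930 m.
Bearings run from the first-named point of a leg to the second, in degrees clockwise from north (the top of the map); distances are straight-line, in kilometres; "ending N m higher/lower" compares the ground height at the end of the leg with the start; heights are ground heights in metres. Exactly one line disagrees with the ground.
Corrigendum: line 3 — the sense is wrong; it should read lower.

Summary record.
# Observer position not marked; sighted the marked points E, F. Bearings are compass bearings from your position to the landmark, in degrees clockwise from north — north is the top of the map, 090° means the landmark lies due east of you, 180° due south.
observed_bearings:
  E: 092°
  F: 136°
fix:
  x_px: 176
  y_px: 169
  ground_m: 975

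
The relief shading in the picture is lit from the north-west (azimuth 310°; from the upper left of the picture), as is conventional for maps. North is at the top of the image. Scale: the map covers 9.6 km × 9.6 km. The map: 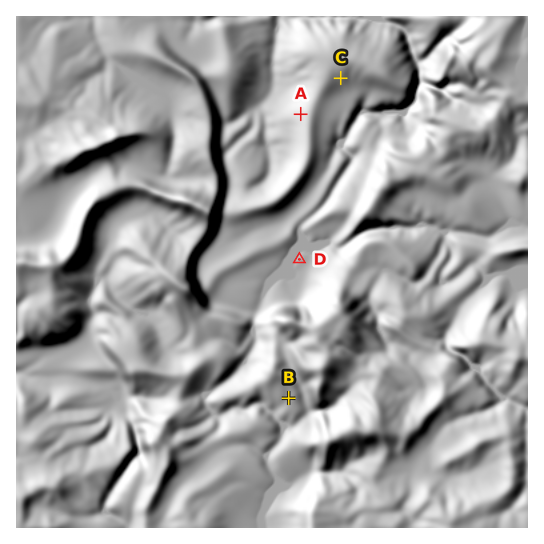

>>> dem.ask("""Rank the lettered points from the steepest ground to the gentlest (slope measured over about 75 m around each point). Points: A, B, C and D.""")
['A', 'C', 'B', 'D']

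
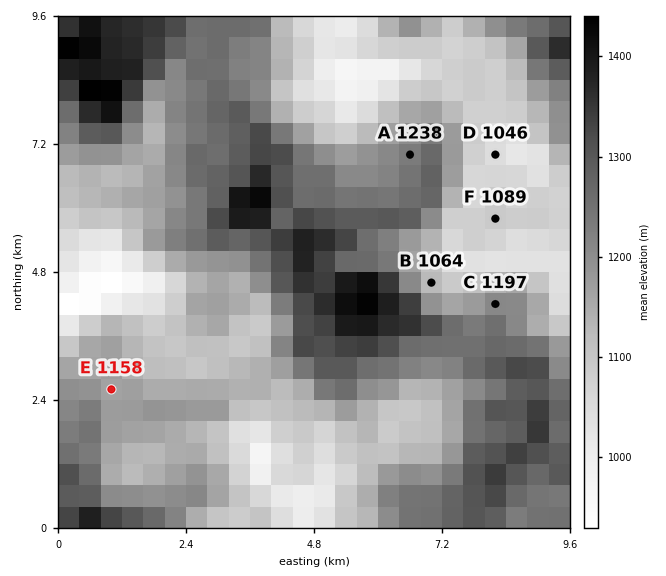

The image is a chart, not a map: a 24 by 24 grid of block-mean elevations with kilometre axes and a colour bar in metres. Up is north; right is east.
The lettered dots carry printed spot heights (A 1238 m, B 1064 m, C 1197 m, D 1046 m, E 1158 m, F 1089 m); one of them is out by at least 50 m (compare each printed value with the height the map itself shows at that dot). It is B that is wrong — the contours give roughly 1127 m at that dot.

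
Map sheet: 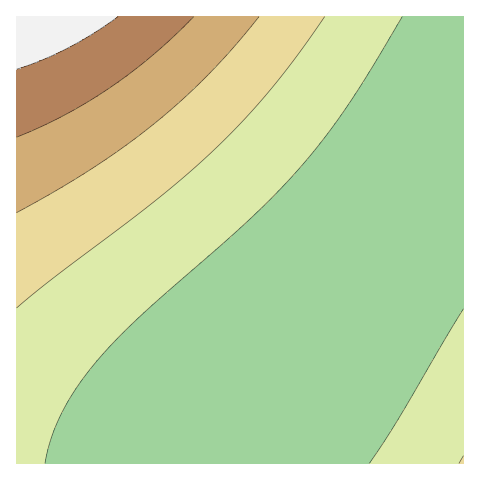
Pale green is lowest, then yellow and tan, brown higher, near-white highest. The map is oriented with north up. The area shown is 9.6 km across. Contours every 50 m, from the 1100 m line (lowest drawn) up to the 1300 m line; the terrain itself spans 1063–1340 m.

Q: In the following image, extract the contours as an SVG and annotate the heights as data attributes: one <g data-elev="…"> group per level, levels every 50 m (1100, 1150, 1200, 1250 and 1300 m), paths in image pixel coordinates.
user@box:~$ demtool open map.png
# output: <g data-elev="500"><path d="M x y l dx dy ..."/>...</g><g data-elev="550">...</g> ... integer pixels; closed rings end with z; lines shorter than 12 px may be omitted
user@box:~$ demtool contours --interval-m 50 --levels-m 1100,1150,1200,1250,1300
<g data-elev="1100"><path d="M45 463l6-23 9-24 14-24 17-24 42-45 113-101 51-51 26-31 23-32 56-91"/><path d="M463 309l-65 110-29 44"/></g><g data-elev="1150"><path d="M17 308l36-30 104-78 56-49 29-29 28-32 27-34 28-39"/></g><g data-elev="1200"><path d="M17 213l74-44 33-22 30-23 28-24 27-26 25-27 25-30"/></g><g data-elev="1250"><path d="M17 137l47-22 46-27 43-33 41-38"/></g><g data-elev="1300"><path d="M17 69l25-9 26-12 26-15 24-16"/></g>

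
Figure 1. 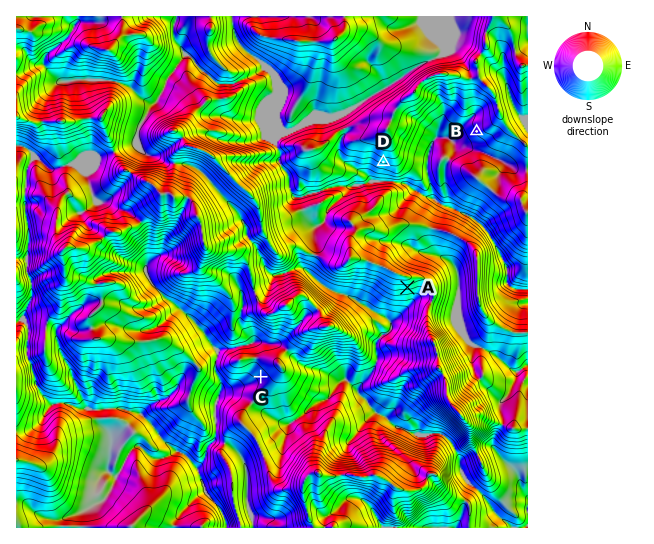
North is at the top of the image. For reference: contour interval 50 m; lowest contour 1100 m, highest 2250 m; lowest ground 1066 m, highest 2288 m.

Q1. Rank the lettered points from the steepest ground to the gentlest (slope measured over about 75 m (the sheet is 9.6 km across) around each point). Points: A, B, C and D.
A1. A D B C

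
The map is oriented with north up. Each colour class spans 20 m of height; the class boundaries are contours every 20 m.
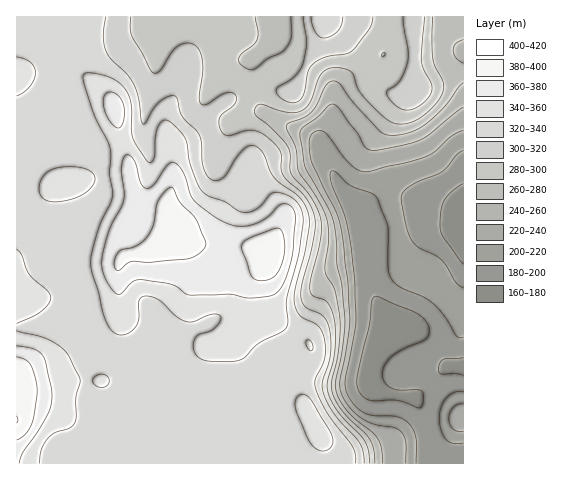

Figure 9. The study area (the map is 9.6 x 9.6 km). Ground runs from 170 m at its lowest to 400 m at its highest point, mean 300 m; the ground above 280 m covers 66.1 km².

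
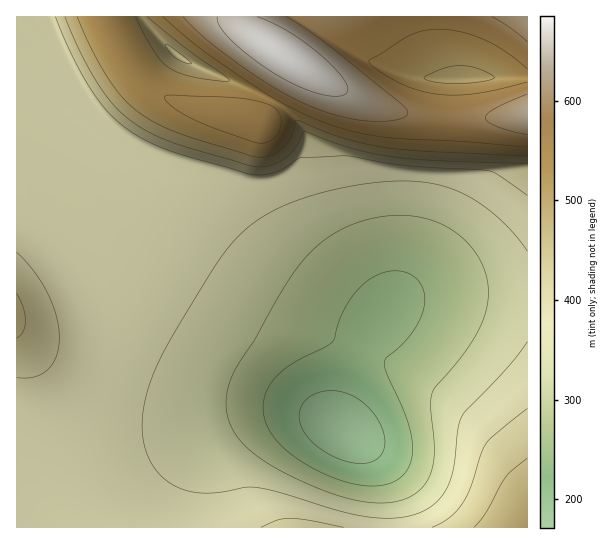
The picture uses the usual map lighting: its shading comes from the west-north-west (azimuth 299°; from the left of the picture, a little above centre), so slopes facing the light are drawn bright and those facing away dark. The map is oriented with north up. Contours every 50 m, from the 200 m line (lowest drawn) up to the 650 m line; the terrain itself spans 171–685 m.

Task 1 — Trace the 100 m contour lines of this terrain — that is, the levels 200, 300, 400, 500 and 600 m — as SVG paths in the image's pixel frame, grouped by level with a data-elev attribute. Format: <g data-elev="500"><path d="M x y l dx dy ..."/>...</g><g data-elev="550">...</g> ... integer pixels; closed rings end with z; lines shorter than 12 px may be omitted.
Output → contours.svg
<g data-elev="200"><path d="M357 463l-14-3-14-6-14-9-10-11-5-11-1-10 4-10 7-6 8-4 8-2 19 2 17 9 13 14 9 18 1 9-2 8-3 6-6 4-8 2z"/></g><g data-elev="300"><path d="M366 502l-27-6-29-11-32-16-24-15-14-13-9-15-5-16 1-17 3-12 6-12 20-31 27-49 17-24 16-18 22-16 25-10 28-5 28 1 16 5 15 7 13 9 11 12 8 13 5 14 1 14-1 15-5 17-10 19-16 21-21 24-3 6-1 14 3 48-2 15-6 12-9 11-14 7-17 3z"/></g><g data-elev="400"><path d="M343 527l-34-7-19-2-12 2-17 7"/><path d="M527 408l-40 34-6 12-11 35-8 14-13 15-17 9"/><path d="M17 377l17 0 13-7 9-13 3-19-2-21-9-23-14-23-17-19"/><path d="M55 17l24 52 13 22 12 16 13 14 14 11 16 9 19 8 80 24 9 2 11-1 11-2 24-14 42-2 64 10 78 4 10 3 32 22"/></g><g data-elev="500"><path d="M446 83l-17-2-5-3 19-9 18-3 18 3 12 6 3 3-19 5z"/><path d="M77 17l12 26 13 25 13 21 12 13 14 12 15 9 21 10 24 8 52 15 13 1 11-4 9-8 6-10 3-13 2-2 46 18 41 9 39 4 104 5"/><path d="M147 17l36 29 41 29 6 6-8 0-28-4-15-4-10-5-7-6-8-11-18-34"/></g><g data-elev="600"><path d="M527 94l-33 15-7 5-2 4 3 4 8 4 31 9"/><path d="M183 17l25 24 35 26 33 22 31 16 29 10 28 6 27 0 11-3 5-3 0-5-9-9-75-60-36-24"/><path d="M492 17l17 10 18 15"/></g>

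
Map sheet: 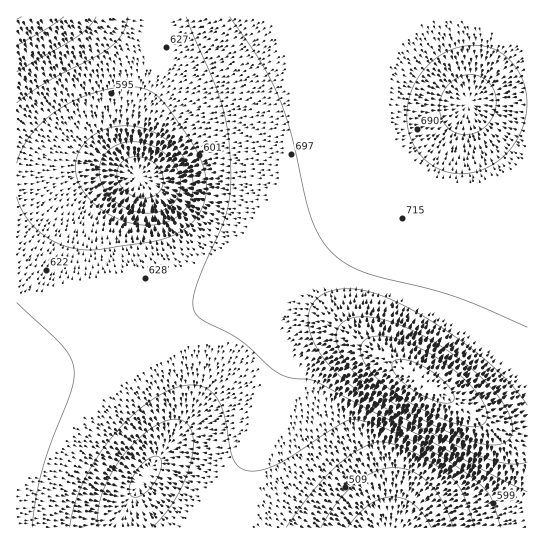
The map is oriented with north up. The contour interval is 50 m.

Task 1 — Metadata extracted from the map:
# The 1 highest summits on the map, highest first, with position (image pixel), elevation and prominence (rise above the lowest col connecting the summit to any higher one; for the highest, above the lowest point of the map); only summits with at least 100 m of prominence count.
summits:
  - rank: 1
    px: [422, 381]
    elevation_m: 868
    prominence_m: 461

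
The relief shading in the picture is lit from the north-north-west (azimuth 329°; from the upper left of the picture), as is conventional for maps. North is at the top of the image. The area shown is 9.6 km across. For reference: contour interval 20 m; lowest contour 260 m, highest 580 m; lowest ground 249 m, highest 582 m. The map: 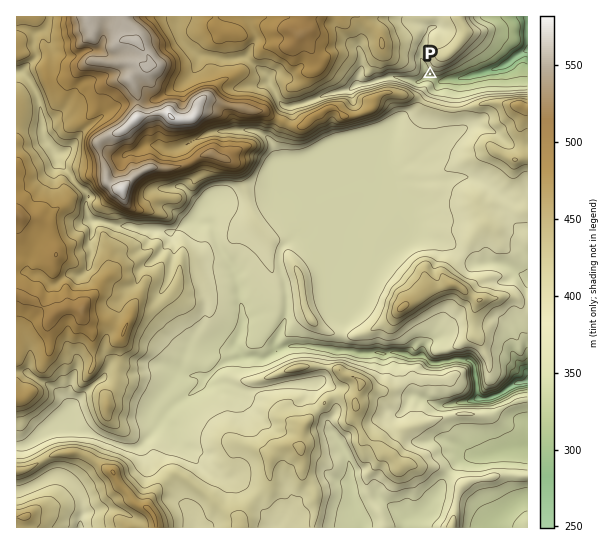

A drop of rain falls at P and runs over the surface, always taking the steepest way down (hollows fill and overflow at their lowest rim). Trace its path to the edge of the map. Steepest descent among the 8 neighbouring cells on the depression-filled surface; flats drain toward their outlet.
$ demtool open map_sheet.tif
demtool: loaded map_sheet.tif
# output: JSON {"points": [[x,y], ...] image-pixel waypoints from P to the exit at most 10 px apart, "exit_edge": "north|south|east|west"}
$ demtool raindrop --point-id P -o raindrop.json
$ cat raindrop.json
{"points": [[430, 74], [438, 81], [449, 79], [459, 78], [470, 77], [481, 73], [491, 70], [502, 66], [513, 59], [523, 51], [527, 50]], "exit_edge": "east"}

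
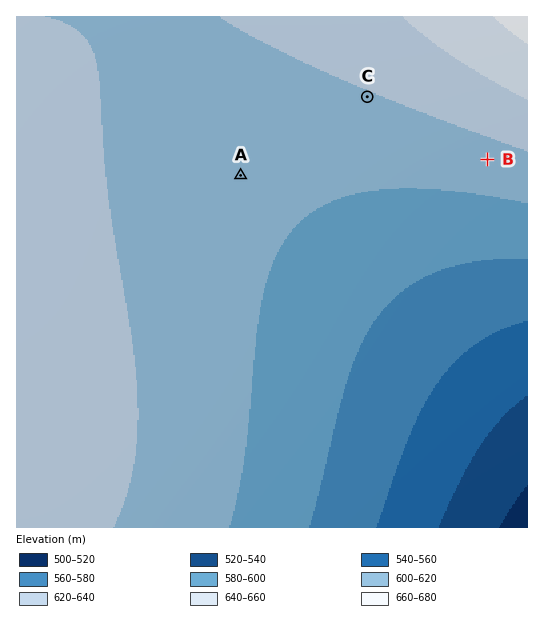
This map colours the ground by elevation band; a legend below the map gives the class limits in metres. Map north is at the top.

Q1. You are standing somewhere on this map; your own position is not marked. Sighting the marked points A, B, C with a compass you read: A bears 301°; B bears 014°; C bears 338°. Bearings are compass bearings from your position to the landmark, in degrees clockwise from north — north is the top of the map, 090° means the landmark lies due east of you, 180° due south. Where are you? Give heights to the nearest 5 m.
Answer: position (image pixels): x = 451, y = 302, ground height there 570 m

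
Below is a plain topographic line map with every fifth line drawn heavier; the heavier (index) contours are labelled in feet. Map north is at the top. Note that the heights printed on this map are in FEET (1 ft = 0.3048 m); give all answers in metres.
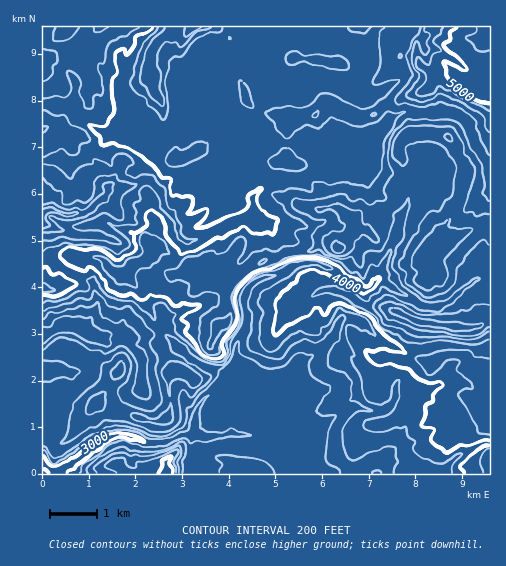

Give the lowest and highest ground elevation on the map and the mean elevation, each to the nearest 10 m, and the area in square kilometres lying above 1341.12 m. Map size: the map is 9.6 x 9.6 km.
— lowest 860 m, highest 1630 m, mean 1220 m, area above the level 15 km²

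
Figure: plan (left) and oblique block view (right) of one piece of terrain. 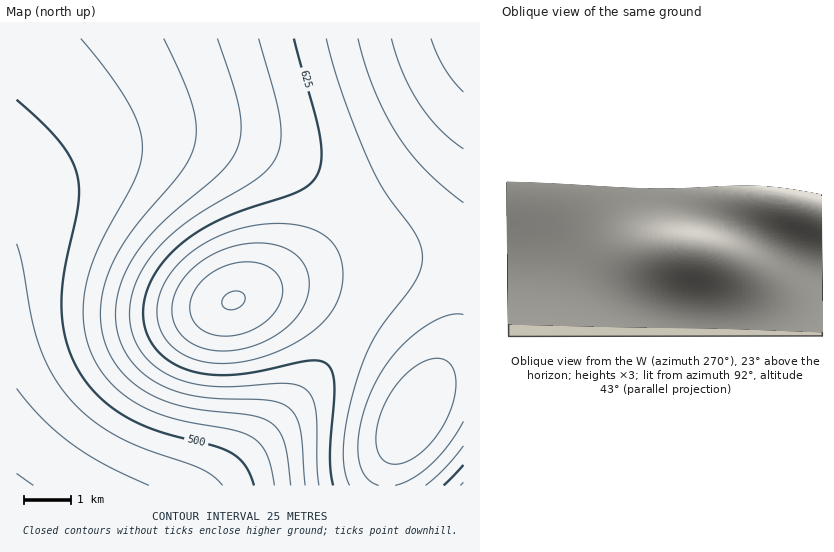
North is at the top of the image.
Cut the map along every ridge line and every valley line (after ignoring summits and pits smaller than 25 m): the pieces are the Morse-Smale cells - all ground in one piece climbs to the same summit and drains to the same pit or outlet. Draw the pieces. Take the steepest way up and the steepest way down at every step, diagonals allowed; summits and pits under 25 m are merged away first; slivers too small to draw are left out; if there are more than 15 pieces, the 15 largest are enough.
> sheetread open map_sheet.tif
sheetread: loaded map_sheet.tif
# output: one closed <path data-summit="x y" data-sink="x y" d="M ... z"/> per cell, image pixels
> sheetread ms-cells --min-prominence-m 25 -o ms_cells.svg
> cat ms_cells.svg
<path data-summit="234 300" data-sink="17 485" d="M196 135l-48 1-51 13-40 19-41 28 1 290 197 0 52-51 34-37 40-53 25-39 13-31 1-16-11-26-20-25-35-31-32-19-39-15z"/><path data-summit="463 39" data-sink="17 485" d="M463 38l-446 0-1 157 54-35 45-17 44-8 48 1 21 4 31 9 25 10 29 18 24 20 23 25 16 28 3 13 9-3 18-3 57 1z"/><path data-summit="413 417" data-sink="17 485" d="M442 257l-49 1-14 6-1 11-8 21-36 58-52 64-67 68 172-1 1-16 7-21 31-51 14-15 11-4 13-2 0-117z"/><path data-summit="413 417" data-sink="463 485" d="M463 376l-12 2-11 4-14 15-31 51-7 21 0 17 76-1z"/>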